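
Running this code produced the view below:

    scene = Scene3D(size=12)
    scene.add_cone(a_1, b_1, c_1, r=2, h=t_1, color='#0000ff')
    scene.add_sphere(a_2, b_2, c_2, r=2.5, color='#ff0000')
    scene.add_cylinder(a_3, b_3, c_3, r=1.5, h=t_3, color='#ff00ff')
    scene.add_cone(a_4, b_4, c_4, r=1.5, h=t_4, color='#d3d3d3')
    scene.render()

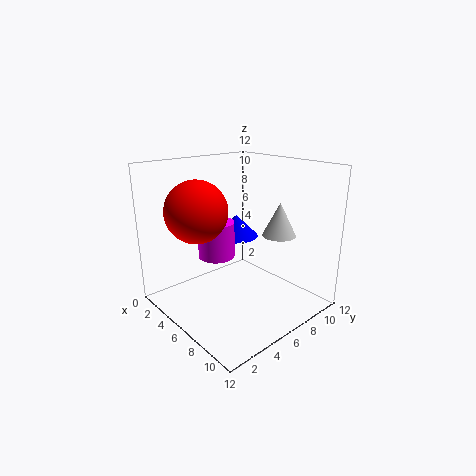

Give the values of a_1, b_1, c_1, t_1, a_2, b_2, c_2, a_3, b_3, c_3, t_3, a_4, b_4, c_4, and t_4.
a_1 = 3.5; b_1 = 8; c_1 = 5; t_1 = 2; a_2 = 4.5; b_2 = 3; c_2 = 8.5; a_3 = 5; b_3 = 4.5; c_3 = 4.5; t_3 = 3; a_4 = 7; b_4 = 10; c_4 = 5.5; t_4 = 3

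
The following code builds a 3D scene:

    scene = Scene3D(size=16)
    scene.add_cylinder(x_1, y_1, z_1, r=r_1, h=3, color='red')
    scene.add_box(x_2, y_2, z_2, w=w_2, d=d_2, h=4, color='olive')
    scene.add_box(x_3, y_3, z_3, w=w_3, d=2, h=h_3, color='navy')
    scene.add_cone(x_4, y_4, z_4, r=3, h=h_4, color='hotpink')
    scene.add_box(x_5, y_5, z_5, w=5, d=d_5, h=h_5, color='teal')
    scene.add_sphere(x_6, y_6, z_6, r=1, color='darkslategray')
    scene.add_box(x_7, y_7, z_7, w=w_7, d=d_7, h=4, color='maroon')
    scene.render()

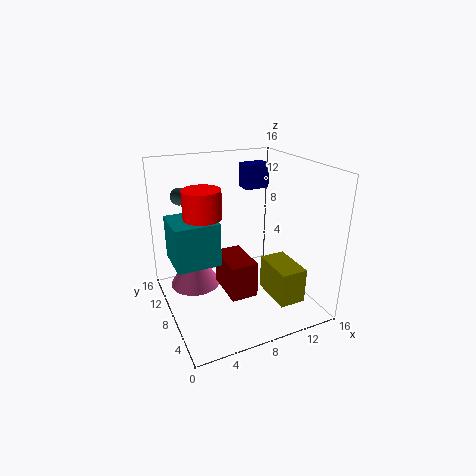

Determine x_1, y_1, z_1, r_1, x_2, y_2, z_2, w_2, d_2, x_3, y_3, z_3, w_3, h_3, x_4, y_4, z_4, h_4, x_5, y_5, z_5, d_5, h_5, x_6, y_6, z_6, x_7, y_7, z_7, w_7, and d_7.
x_1 = 4, y_1 = 8, z_1 = 11, r_1 = 2, x_2 = 11, y_2 = 3, z_2 = 1, w_2 = 3, d_2 = 5, x_3 = 11, y_3 = 12, z_3 = 12, w_3 = 3, h_3 = 3, x_4 = 4, y_4 = 12, z_4 = 1, h_4 = 5, x_5 = 1, y_5 = 8, z_5 = 5, d_5 = 5, h_5 = 5, x_6 = 3, y_6 = 13, z_6 = 12, x_7 = 6, y_7 = 5, z_7 = 2, w_7 = 3, d_7 = 5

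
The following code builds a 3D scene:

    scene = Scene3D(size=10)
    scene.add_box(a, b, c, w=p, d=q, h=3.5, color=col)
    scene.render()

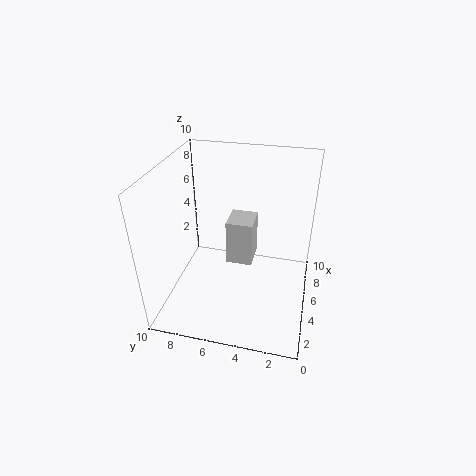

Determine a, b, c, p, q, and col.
a = 6.25, b = 4.25, c = 1.75, p = 2.25, q = 2, col = 'lightgray'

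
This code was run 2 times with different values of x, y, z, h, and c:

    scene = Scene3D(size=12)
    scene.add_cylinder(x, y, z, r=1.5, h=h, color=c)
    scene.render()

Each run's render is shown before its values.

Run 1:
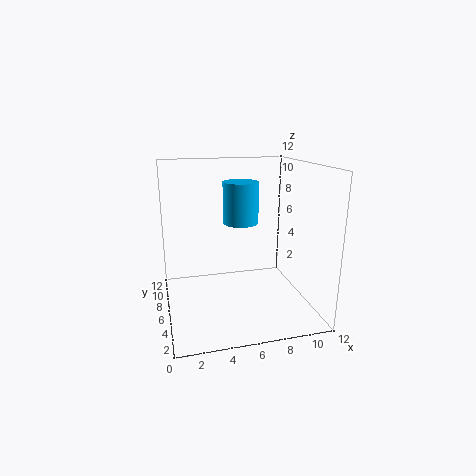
x = 6.5
y = 7
z = 7
h = 3.5
c = 'deepskyblue'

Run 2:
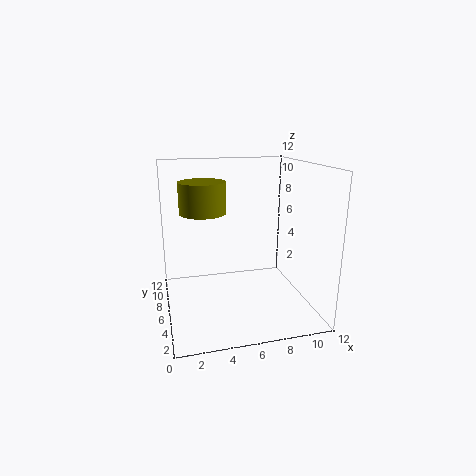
x = 2.5
y = 1.5
z = 9.5
h = 2
c = 'olive'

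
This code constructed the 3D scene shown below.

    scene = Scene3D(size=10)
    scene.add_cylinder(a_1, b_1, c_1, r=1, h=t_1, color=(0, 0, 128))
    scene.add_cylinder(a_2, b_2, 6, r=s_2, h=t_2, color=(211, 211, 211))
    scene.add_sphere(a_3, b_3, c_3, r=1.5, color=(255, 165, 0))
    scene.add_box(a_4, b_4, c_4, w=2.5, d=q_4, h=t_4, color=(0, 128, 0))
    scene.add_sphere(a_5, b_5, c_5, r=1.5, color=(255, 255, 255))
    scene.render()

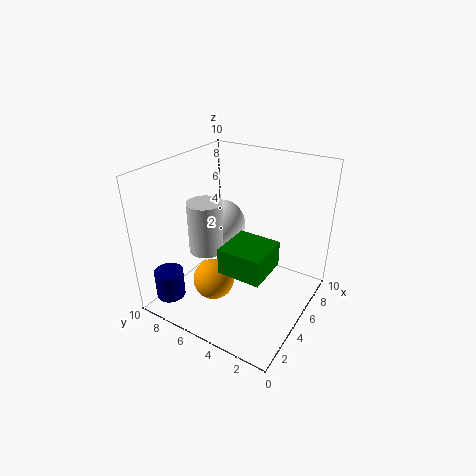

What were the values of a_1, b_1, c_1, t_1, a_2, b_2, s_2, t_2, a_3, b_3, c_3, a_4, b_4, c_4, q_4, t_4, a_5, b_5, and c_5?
a_1 = 1.5
b_1 = 8.5
c_1 = 1
t_1 = 2
a_2 = 1.5
b_2 = 5
s_2 = 1
t_2 = 3
a_3 = 4
b_3 = 6.5
c_3 = 1.5
a_4 = 0.5
b_4 = 1
c_4 = 5.5
q_4 = 2.5
t_4 = 1.5
a_5 = 3
b_5 = 5
c_5 = 7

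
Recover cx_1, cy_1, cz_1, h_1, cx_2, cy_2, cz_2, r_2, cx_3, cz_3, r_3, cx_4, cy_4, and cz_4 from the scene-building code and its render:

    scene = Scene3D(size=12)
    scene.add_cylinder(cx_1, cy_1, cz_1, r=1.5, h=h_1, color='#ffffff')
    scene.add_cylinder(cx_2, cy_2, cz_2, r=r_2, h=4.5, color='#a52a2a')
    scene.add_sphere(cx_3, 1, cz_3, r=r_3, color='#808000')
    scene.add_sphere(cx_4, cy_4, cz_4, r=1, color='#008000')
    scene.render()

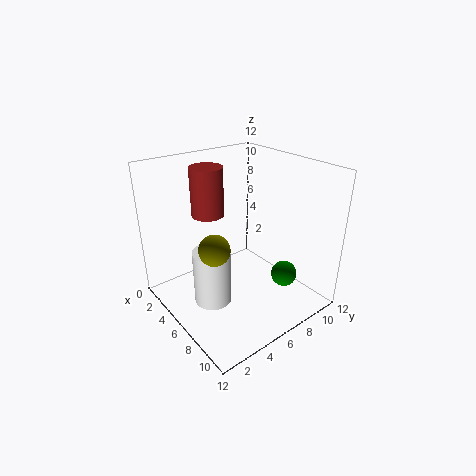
cx_1 = 6.5, cy_1 = 3, cz_1 = 1.5, h_1 = 4.5, cx_2 = 1.5, cy_2 = 6, cz_2 = 6.5, r_2 = 1.5, cx_3 = 10, cz_3 = 8.5, r_3 = 1, cx_4 = 10, cy_4 = 7.5, cz_4 = 4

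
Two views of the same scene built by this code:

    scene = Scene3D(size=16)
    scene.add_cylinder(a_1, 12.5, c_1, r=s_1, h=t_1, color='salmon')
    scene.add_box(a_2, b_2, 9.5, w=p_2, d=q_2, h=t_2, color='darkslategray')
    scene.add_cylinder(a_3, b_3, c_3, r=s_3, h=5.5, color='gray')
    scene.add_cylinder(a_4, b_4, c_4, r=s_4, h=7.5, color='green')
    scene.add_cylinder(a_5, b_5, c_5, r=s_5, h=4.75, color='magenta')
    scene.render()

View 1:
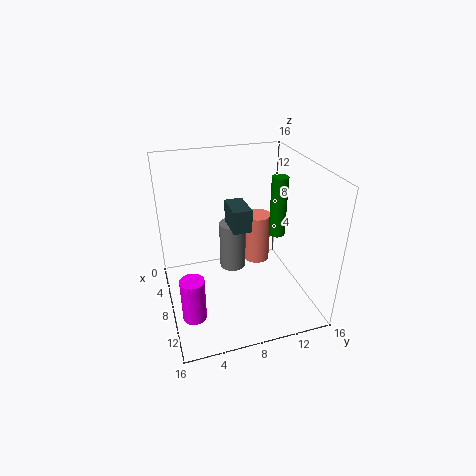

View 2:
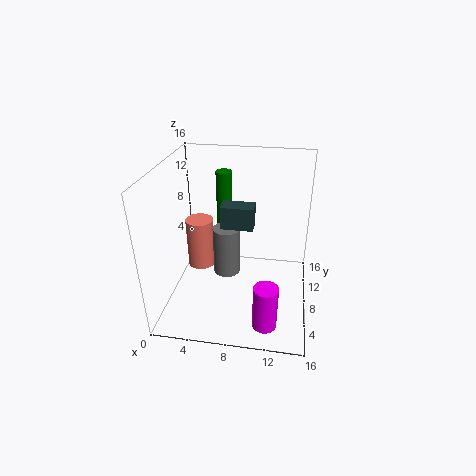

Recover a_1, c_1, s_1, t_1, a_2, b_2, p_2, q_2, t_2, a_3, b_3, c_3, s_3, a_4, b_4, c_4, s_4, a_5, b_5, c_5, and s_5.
a_1 = 2.25, c_1 = 1, s_1 = 1.75, t_1 = 6.5, a_2 = 6.25, b_2 = 7, p_2 = 3.5, q_2 = 2, t_2 = 2.5, a_3 = 6.75, b_3 = 7.75, c_3 = 3.75, s_3 = 1.5, a_4 = 5.25, b_4 = 14, c_4 = 6, s_4 = 1, a_5 = 11.75, b_5 = 2, c_5 = 1.5, s_5 = 1.25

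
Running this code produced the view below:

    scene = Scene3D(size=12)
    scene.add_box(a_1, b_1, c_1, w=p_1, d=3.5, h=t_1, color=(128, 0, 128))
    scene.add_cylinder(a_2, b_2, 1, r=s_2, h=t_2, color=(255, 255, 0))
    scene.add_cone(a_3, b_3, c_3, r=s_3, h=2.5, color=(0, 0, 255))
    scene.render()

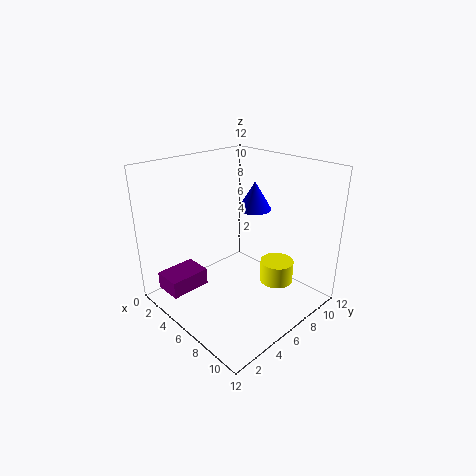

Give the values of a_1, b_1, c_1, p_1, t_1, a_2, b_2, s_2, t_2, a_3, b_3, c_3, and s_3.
a_1 = 1
b_1 = 1
c_1 = 1
p_1 = 2.5
t_1 = 1.5
a_2 = 7.5
b_2 = 9.5
s_2 = 1.5
t_2 = 2
a_3 = 5
b_3 = 9
c_3 = 7.5
s_3 = 1.5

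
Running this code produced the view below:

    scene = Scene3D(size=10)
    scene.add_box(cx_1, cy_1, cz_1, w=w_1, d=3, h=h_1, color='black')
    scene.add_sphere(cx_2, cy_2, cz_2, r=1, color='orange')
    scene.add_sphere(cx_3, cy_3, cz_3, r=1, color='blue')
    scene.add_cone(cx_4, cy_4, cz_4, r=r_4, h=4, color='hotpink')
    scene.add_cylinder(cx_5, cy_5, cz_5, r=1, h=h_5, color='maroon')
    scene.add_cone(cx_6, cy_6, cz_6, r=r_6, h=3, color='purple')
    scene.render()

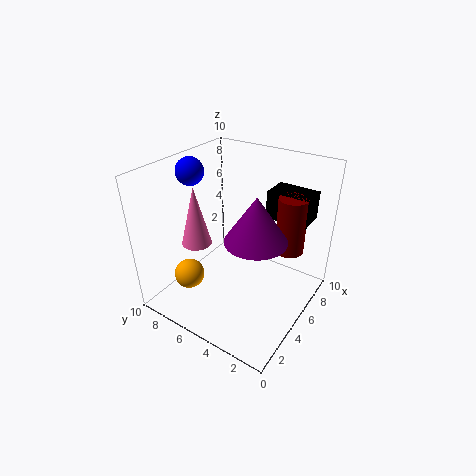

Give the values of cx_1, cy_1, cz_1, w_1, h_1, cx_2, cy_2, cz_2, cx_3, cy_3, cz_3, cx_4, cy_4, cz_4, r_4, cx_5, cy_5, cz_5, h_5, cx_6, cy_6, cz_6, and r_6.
cx_1 = 7, cy_1 = 1, cz_1 = 6, w_1 = 2, h_1 = 2, cx_2 = 2, cy_2 = 7, cz_2 = 3, cx_3 = 5, cy_3 = 9, cz_3 = 9, cx_4 = 3, cy_4 = 7, cz_4 = 5, r_4 = 1, cx_5 = 7, cy_5 = 2, cz_5 = 4, h_5 = 4, cx_6 = 4, cy_6 = 3, cz_6 = 6, r_6 = 2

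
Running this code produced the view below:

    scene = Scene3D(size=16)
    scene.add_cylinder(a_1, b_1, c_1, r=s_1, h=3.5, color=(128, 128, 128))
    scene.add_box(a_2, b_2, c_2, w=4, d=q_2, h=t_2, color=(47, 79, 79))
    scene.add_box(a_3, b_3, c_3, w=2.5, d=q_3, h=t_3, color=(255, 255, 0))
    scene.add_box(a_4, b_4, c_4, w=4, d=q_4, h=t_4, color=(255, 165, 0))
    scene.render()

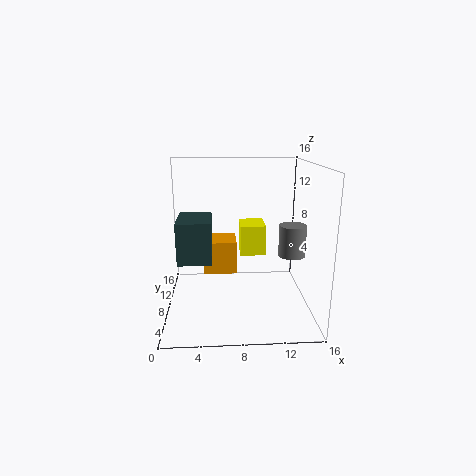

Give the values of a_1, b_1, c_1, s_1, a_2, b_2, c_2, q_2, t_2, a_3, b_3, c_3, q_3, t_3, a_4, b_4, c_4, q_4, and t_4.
a_1 = 14
b_1 = 7.5
c_1 = 6
s_1 = 1.5
a_2 = 1
b_2 = 8.5
c_2 = 4.5
q_2 = 5.5
t_2 = 5
a_3 = 8
b_3 = 4
c_3 = 7.5
q_3 = 3
t_3 = 3
a_4 = 4
b_4 = 10.5
c_4 = 2.5
q_4 = 4
t_4 = 4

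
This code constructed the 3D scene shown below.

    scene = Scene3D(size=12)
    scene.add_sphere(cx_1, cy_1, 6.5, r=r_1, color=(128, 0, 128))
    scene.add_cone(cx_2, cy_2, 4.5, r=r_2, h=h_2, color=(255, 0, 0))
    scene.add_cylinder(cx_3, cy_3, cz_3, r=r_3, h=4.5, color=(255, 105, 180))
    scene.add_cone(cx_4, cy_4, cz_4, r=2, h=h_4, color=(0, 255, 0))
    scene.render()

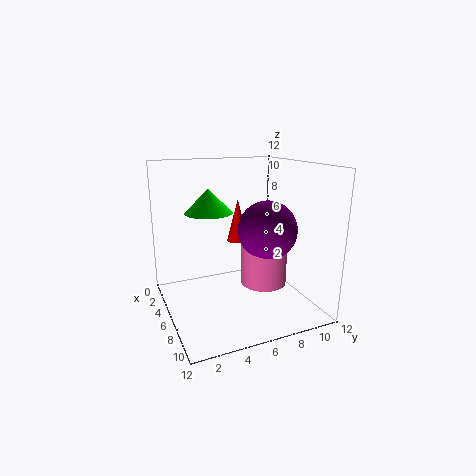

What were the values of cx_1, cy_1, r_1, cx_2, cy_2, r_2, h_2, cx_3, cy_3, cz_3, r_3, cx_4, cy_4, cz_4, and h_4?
cx_1 = 6.5; cy_1 = 8.5; r_1 = 2.5; cx_2 = 2.5; cy_2 = 7.5; r_2 = 1; h_2 = 4; cx_3 = 6; cy_3 = 8.5; cz_3 = 1.5; r_3 = 2; cx_4 = 4.5; cy_4 = 4; cz_4 = 8; h_4 = 2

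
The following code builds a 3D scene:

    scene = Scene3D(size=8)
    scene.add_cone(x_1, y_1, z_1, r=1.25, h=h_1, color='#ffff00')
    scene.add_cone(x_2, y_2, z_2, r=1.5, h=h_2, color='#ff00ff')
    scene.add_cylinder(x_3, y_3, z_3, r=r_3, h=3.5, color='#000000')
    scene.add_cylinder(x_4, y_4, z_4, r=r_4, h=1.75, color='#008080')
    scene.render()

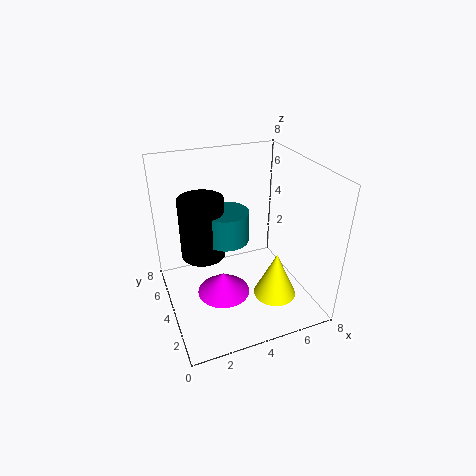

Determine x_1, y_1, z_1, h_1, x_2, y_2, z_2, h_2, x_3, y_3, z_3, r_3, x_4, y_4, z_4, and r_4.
x_1 = 6
y_1 = 3
z_1 = 0.25
h_1 = 2.75
x_2 = 3
y_2 = 3.75
z_2 = 0.75
h_2 = 1.25
x_3 = 2.25
y_3 = 5
z_3 = 2.75
r_3 = 1.25
x_4 = 3.5
y_4 = 4.5
z_4 = 3.75
r_4 = 1.25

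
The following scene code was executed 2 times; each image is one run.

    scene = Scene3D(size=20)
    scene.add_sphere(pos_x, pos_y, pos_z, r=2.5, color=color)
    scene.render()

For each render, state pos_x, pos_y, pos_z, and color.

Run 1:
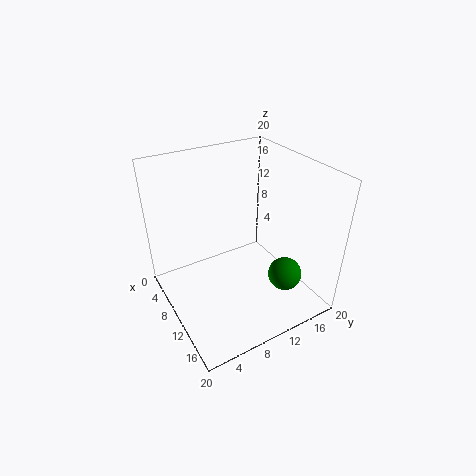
pos_x = 13
pos_y = 16.5
pos_z = 3
color = 'green'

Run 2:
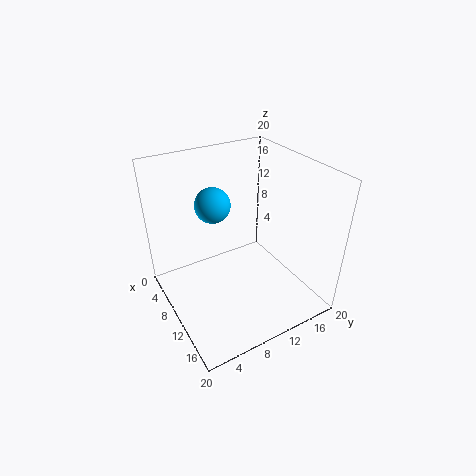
pos_x = 6.5
pos_y = 8
pos_z = 14
color = 'deepskyblue'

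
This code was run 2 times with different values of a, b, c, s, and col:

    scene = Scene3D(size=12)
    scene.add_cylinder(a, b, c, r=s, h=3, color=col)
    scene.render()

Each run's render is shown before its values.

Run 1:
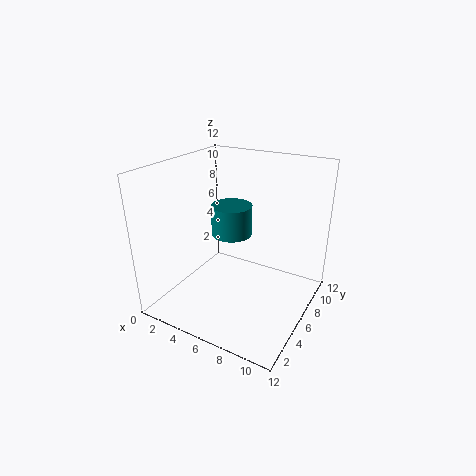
a = 3; b = 10; c = 4; s = 2; col = 'teal'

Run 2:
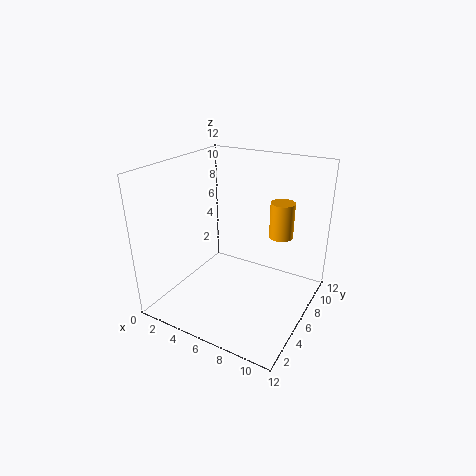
a = 9; b = 8; c = 6; s = 1; col = 'orange'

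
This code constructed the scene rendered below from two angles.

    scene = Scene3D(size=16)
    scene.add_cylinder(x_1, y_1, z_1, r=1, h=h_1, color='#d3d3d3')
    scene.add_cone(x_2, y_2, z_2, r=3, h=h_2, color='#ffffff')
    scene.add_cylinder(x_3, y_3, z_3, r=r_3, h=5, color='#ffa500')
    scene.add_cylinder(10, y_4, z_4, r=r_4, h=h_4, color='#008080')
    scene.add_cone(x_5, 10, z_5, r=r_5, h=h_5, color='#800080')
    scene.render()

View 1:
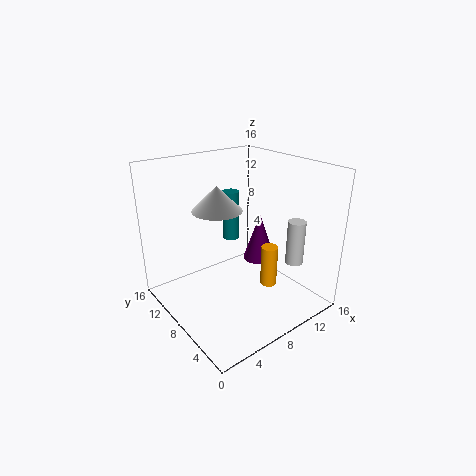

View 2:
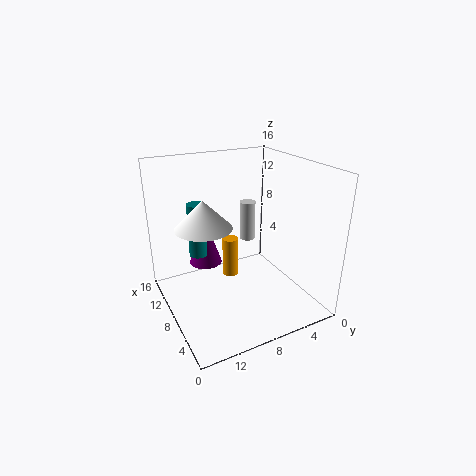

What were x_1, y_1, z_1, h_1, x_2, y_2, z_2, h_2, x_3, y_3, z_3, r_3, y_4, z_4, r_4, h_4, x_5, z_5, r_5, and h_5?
x_1 = 13, y_1 = 4, z_1 = 5, h_1 = 5, x_2 = 8, y_2 = 12, z_2 = 10, h_2 = 3, x_3 = 12, y_3 = 7, z_3 = 1, r_3 = 1, y_4 = 12, z_4 = 6, r_4 = 1, h_4 = 6, x_5 = 13, z_5 = 3, r_5 = 2, h_5 = 6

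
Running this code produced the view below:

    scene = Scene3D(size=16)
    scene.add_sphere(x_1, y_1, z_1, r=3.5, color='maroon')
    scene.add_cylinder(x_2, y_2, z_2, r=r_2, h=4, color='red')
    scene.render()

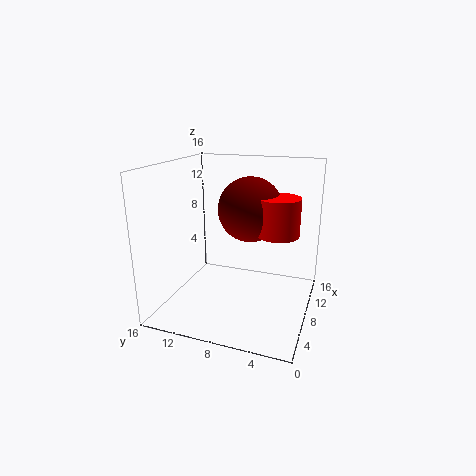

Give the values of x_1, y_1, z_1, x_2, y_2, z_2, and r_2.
x_1 = 8.5
y_1 = 6.75
z_1 = 11.25
x_2 = 7.75
y_2 = 3.5
z_2 = 9
r_2 = 2.25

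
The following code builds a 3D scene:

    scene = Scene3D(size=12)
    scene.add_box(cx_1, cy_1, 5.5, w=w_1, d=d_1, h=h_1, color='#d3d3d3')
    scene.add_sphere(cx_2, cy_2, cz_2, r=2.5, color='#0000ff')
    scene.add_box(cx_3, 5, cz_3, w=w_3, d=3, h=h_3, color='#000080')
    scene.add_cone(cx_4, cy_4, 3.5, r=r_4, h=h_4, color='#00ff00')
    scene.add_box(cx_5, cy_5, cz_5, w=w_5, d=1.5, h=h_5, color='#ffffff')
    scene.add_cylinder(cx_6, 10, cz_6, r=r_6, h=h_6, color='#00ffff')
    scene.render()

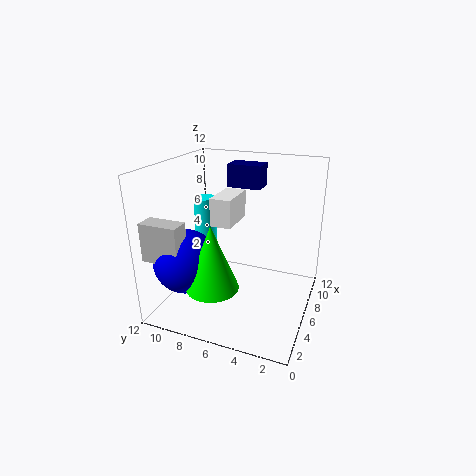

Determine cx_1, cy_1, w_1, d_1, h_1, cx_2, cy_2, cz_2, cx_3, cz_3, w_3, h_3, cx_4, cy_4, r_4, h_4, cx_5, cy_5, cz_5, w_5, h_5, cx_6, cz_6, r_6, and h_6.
cx_1 = 0.5, cy_1 = 8.5, w_1 = 1.5, d_1 = 3, h_1 = 3, cx_2 = 2.5, cy_2 = 9, cz_2 = 5, cx_3 = 8.5, cz_3 = 9.5, w_3 = 2, h_3 = 2, cx_4 = 2, cy_4 = 6.5, r_4 = 2, h_4 = 5, cx_5 = 2, cy_5 = 5, cz_5 = 8.5, w_5 = 3, h_5 = 2, cx_6 = 8, cz_6 = 4.5, r_6 = 1, h_6 = 4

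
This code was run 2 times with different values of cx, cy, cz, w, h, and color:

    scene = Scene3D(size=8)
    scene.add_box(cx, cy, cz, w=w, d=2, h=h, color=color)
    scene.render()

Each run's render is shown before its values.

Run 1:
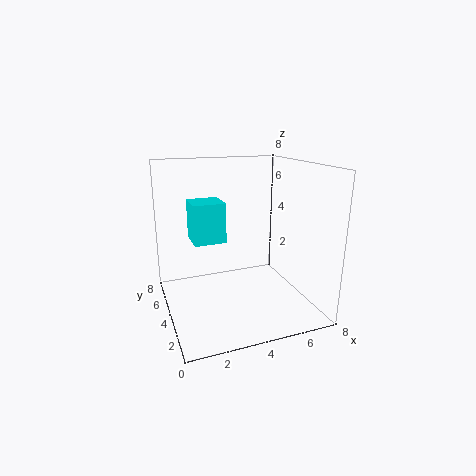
cx = 2, cy = 6, cz = 3, w = 2, h = 2.5, color = 'cyan'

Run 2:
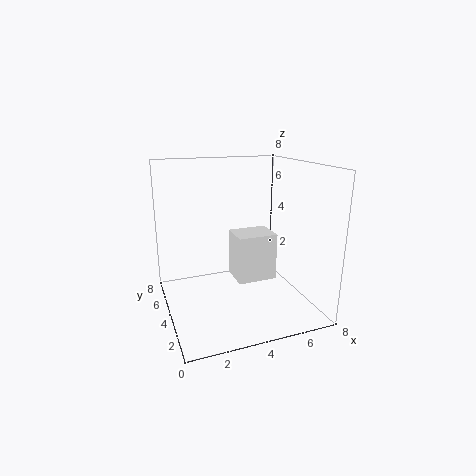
cx = 4.5, cy = 5, cz = 0.5, w = 2.5, h = 3, color = 'white'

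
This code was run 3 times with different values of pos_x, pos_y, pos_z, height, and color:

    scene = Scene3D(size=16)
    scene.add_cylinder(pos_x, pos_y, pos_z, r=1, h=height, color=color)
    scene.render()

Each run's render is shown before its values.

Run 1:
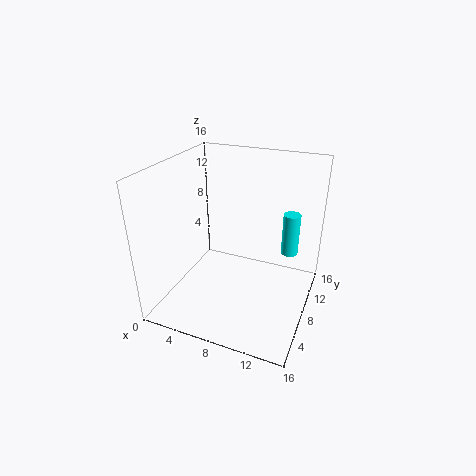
pos_x = 13, pos_y = 12, pos_z = 5, height = 5, color = 'cyan'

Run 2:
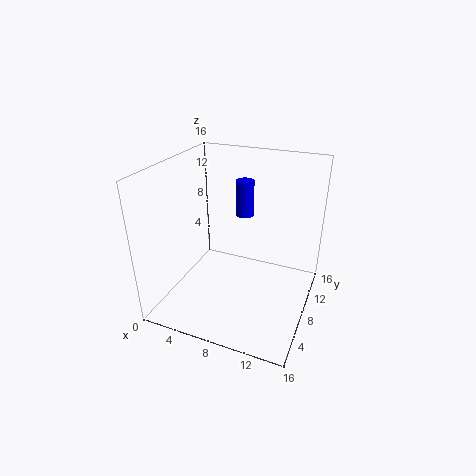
pos_x = 8, pos_y = 10, pos_z = 10, height = 4, color = 'blue'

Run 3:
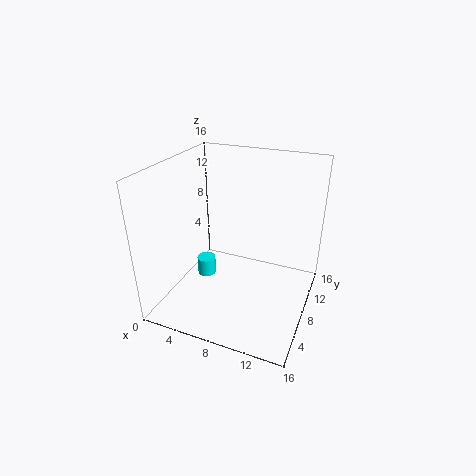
pos_x = 5, pos_y = 6, pos_z = 4, height = 2, color = 'cyan'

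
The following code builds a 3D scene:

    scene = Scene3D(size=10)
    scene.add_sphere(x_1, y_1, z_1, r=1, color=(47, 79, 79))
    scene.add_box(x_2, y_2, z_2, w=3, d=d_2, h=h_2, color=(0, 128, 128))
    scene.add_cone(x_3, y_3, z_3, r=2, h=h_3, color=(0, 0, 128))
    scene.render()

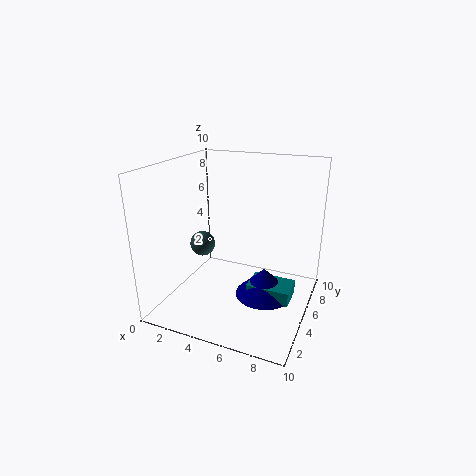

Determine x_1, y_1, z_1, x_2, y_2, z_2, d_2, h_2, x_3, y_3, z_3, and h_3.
x_1 = 1, y_1 = 7, z_1 = 3, x_2 = 6, y_2 = 4, z_2 = 1, d_2 = 2, h_2 = 1, x_3 = 7, y_3 = 5, z_3 = 1, h_3 = 2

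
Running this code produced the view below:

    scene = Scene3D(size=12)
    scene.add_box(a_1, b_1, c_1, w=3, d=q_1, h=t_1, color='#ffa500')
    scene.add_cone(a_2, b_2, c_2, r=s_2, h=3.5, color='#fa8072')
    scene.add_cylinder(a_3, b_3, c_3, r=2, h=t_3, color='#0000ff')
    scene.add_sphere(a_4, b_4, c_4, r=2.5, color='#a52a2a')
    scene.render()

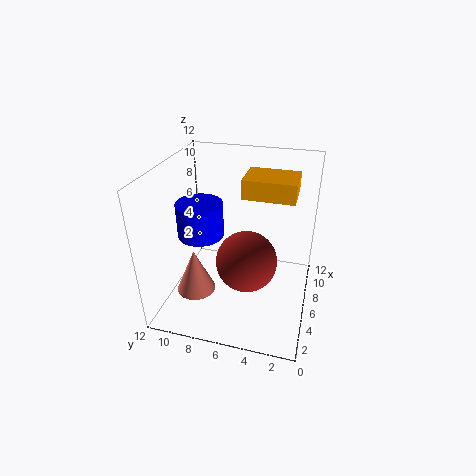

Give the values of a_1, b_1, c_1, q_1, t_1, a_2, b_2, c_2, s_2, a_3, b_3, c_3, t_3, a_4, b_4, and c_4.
a_1 = 5; b_1 = 1.5; c_1 = 10; q_1 = 4; t_1 = 1.5; a_2 = 2.5; b_2 = 8.5; c_2 = 3; s_2 = 1.5; a_3 = 6.5; b_3 = 9.5; c_3 = 5.5; t_3 = 3; a_4 = 5; b_4 = 5; c_4 = 4.5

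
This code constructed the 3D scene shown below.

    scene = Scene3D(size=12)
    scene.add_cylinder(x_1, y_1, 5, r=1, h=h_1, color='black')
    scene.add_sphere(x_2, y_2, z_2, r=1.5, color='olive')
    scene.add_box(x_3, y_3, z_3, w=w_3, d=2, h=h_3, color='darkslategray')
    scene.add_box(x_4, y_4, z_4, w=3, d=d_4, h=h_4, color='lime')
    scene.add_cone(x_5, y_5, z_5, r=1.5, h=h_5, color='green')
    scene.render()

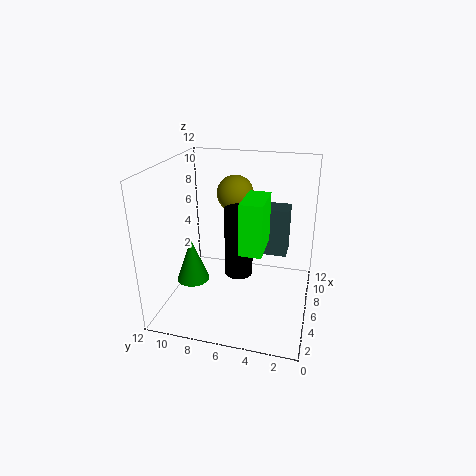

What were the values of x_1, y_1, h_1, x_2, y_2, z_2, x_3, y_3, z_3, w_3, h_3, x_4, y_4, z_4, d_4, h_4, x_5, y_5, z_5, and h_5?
x_1 = 2.5, y_1 = 5, h_1 = 5, x_2 = 7, y_2 = 6.5, z_2 = 9.5, x_3 = 6.5, y_3 = 2, z_3 = 4.5, w_3 = 2, h_3 = 4, x_4 = 0.5, y_4 = 3, z_4 = 7.5, d_4 = 1.5, h_4 = 3.5, x_5 = 6.5, y_5 = 10.5, z_5 = 1, h_5 = 4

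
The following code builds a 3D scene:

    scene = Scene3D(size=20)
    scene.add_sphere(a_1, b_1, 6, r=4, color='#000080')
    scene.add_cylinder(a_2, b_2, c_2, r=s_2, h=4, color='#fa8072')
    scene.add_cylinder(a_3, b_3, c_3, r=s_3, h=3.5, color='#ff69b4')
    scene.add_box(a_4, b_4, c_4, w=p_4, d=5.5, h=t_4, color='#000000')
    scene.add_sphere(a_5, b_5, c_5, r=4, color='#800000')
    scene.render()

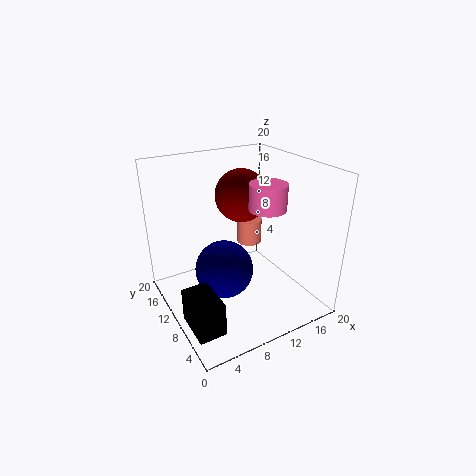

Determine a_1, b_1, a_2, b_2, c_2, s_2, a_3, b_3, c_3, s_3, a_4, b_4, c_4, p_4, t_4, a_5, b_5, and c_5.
a_1 = 7.5
b_1 = 9.5
a_2 = 16
b_2 = 16.5
c_2 = 5
s_2 = 2
a_3 = 13
b_3 = 7.5
c_3 = 14.5
s_3 = 2.5
a_4 = 0.5
b_4 = 2.5
c_4 = 1.5
p_4 = 3.5
t_4 = 4.5
a_5 = 13.5
b_5 = 15
c_5 = 14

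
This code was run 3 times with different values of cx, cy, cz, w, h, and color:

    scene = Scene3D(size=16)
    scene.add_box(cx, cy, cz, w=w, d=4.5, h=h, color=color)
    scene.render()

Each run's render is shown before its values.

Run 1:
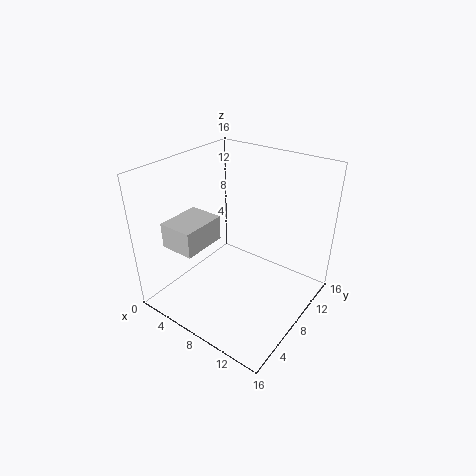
cx = 4.5, cy = 0.5, cz = 9.5, w = 3.5, h = 2.5, color = 'lightgray'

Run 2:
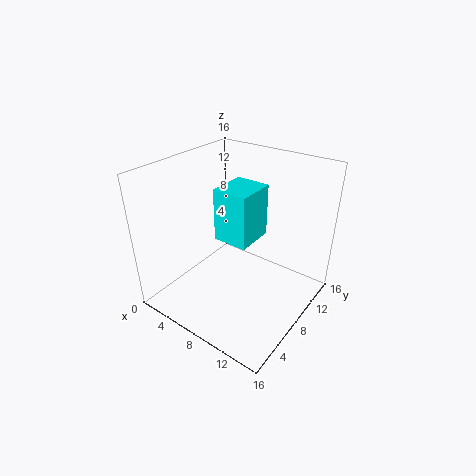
cx = 5.5, cy = 7, cz = 7.5, w = 4, h = 6, color = 'cyan'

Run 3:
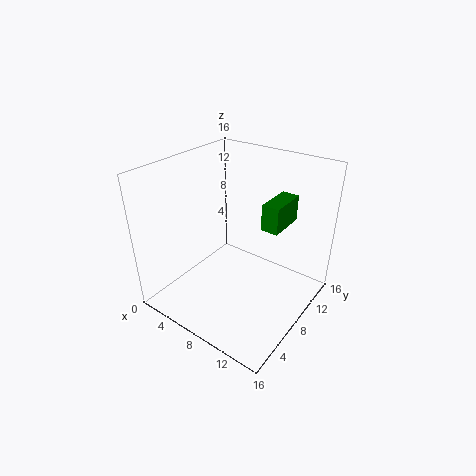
cx = 10, cy = 9.5, cz = 9, w = 2, h = 3, color = 'green'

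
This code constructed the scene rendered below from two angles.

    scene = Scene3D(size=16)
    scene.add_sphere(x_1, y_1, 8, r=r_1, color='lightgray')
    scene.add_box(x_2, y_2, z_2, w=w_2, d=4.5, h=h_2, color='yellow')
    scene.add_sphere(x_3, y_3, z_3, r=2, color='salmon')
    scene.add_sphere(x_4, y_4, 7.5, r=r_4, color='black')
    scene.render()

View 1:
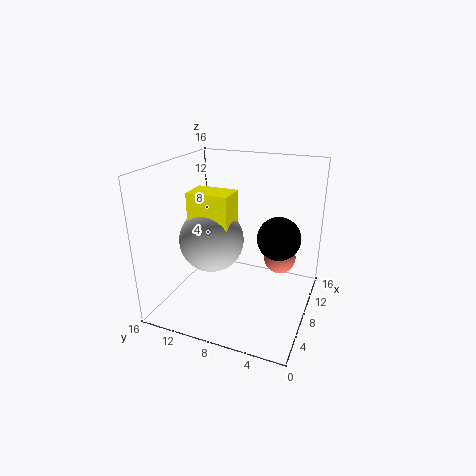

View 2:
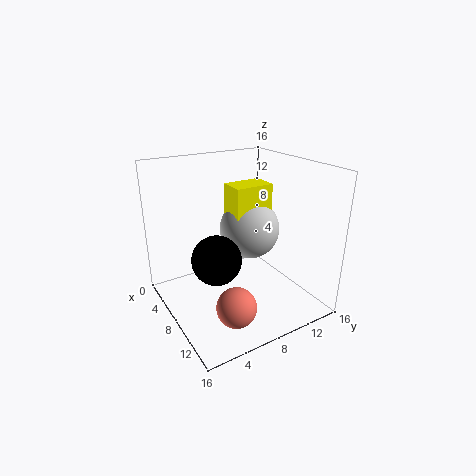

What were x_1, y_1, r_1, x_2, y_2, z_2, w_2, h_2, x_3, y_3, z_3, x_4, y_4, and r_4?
x_1 = 6.5, y_1 = 10.5, r_1 = 3.5, x_2 = 5, y_2 = 8, z_2 = 7, w_2 = 3, h_2 = 6.5, x_3 = 13.5, y_3 = 4.5, z_3 = 3.5, x_4 = 10.5, y_4 = 4, r_4 = 2.5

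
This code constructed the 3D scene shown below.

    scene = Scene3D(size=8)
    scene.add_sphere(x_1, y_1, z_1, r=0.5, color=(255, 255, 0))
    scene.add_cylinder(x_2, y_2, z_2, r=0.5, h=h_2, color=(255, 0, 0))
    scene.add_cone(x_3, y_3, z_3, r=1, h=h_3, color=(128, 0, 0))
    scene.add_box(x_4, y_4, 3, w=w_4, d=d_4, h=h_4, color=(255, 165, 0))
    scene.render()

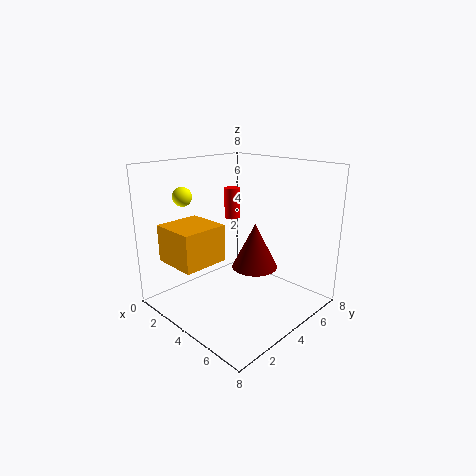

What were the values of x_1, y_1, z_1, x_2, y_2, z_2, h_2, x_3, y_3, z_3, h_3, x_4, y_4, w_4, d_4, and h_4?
x_1 = 2.5
y_1 = 1.5
z_1 = 6.5
x_2 = 1
y_2 = 6.5
z_2 = 4
h_2 = 2
x_3 = 7
y_3 = 2
z_3 = 4
h_3 = 2
x_4 = 1.5
y_4 = 0.5
w_4 = 2.5
d_4 = 2.5
h_4 = 2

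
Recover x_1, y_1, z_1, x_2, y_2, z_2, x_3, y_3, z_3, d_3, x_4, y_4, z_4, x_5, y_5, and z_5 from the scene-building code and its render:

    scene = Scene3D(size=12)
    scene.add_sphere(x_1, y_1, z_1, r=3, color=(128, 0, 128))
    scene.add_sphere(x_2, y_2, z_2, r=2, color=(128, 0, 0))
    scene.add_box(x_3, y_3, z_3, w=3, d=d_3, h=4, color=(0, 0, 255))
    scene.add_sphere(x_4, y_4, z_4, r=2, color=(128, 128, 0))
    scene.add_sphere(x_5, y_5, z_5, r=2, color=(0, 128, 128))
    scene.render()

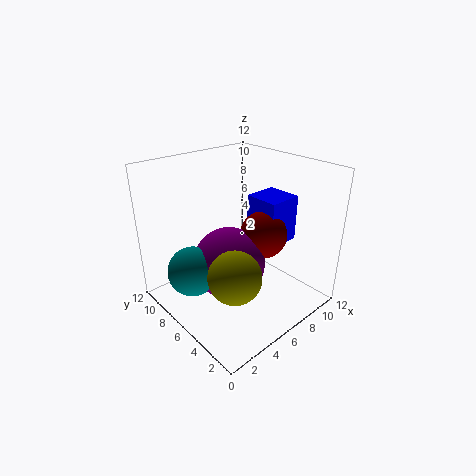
x_1 = 5
y_1 = 6
z_1 = 4
x_2 = 8
y_2 = 5
z_2 = 6
x_3 = 8
y_3 = 4
z_3 = 5
d_3 = 3
x_4 = 3
y_4 = 3
z_4 = 5
x_5 = 2
y_5 = 7
z_5 = 4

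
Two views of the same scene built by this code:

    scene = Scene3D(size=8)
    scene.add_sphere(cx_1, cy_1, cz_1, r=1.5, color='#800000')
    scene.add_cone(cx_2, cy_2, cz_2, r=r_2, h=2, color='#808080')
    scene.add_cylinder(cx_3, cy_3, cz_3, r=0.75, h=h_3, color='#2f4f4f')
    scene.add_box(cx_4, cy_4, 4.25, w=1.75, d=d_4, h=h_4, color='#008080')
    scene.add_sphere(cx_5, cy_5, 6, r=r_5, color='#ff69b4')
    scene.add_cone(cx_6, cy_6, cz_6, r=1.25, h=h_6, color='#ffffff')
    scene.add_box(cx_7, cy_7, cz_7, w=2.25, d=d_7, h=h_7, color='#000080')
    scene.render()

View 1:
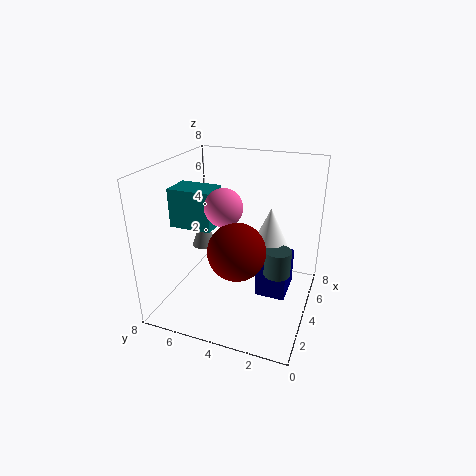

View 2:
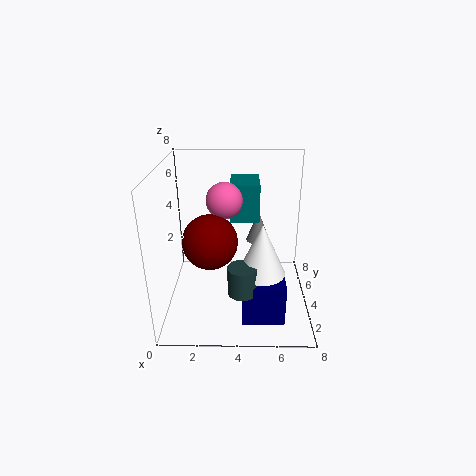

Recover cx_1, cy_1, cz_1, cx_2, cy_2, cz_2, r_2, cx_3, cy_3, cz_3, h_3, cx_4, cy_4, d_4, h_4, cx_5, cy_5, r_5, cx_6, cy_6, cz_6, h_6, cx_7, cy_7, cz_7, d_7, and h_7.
cx_1 = 2.5
cy_1 = 3.5
cz_1 = 4
cx_2 = 5.25
cy_2 = 6.75
cz_2 = 2.5
r_2 = 0.75
cx_3 = 4.25
cy_3 = 1.75
cz_3 = 2
h_3 = 1.5
cx_4 = 3.5
cy_4 = 5.5
d_4 = 2.5
h_4 = 2.25
cx_5 = 3.25
cy_5 = 4.5
r_5 = 1
cx_6 = 5.25
cy_6 = 2.5
cz_6 = 2.75
h_6 = 2.75
cx_7 = 4.25
cy_7 = 1.25
cz_7 = 0.25
d_7 = 1.75
h_7 = 2.25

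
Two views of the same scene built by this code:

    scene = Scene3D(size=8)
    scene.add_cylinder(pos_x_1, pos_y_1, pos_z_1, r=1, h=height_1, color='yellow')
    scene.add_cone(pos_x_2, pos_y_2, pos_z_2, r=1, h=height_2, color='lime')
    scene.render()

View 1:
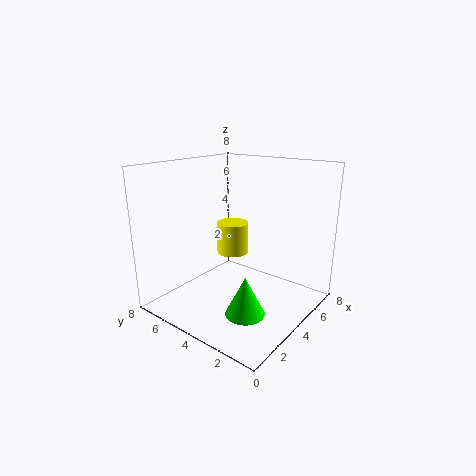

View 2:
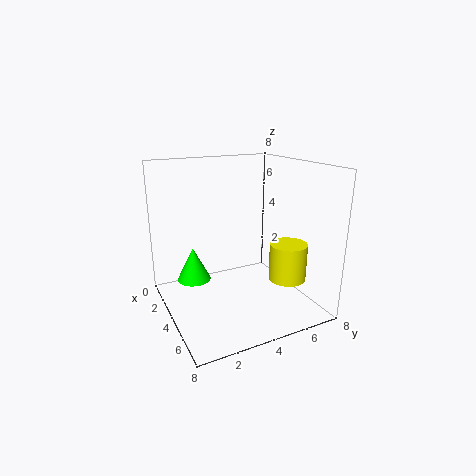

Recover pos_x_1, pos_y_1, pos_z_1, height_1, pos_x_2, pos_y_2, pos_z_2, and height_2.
pos_x_1 = 6
pos_y_1 = 6
pos_z_1 = 2
height_1 = 2
pos_x_2 = 2
pos_y_2 = 2
pos_z_2 = 1
height_2 = 2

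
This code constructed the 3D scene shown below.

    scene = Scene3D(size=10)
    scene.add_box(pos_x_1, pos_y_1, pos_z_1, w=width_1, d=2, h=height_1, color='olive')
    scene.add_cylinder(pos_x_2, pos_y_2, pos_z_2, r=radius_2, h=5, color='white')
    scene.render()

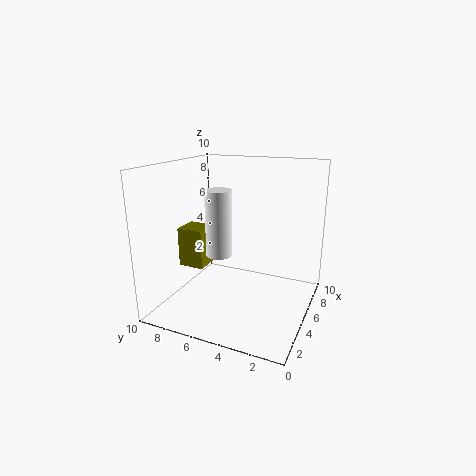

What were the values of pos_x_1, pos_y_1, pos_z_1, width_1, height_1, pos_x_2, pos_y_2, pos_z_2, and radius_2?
pos_x_1 = 5, pos_y_1 = 8, pos_z_1 = 2, width_1 = 2, height_1 = 3, pos_x_2 = 6, pos_y_2 = 7, pos_z_2 = 3, radius_2 = 1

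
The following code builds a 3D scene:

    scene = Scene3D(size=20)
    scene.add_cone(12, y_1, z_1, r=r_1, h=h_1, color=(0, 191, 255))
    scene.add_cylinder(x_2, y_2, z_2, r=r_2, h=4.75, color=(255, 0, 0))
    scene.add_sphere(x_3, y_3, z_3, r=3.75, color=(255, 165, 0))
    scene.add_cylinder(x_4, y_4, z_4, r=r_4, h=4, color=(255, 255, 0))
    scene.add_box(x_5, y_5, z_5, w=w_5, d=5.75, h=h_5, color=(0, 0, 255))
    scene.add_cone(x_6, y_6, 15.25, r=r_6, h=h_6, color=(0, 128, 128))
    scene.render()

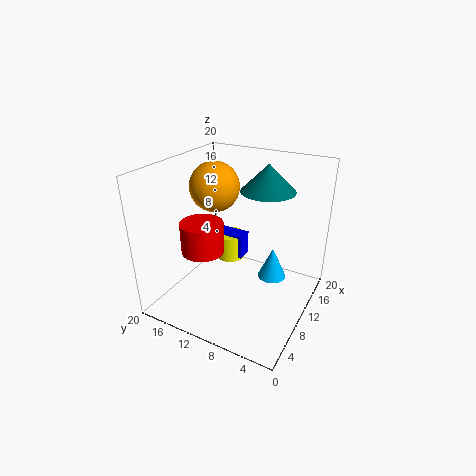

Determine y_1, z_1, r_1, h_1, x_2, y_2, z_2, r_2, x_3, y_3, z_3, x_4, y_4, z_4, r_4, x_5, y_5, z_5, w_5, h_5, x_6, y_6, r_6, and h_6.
y_1 = 5.5, z_1 = 4, r_1 = 2, h_1 = 4.5, x_2 = 10.25, y_2 = 16.25, z_2 = 6, r_2 = 3.25, x_3 = 13.75, y_3 = 16, z_3 = 15.25, x_4 = 14.75, y_4 = 14, z_4 = 3.5, r_4 = 2.25, x_5 = 13.75, y_5 = 11.5, z_5 = 4, w_5 = 2.5, h_5 = 3.75, x_6 = 15.75, y_6 = 8.25, r_6 = 4, h_6 = 4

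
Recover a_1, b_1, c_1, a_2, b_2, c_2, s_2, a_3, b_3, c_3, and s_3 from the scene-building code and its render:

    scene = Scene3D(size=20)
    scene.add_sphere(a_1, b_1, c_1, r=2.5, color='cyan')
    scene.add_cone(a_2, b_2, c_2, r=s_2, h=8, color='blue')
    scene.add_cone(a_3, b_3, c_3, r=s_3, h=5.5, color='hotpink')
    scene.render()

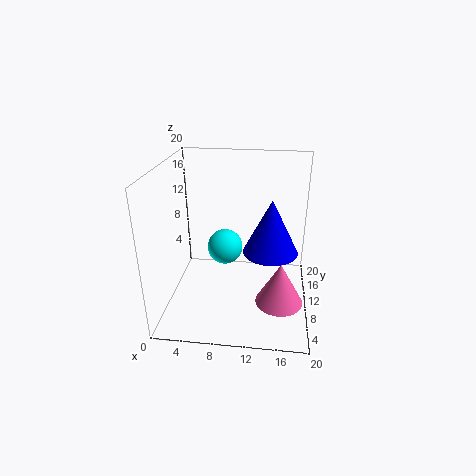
a_1 = 8
b_1 = 11
c_1 = 8
a_2 = 14.5
b_2 = 12
c_2 = 7
s_2 = 4
a_3 = 16
b_3 = 4.5
c_3 = 4
s_3 = 3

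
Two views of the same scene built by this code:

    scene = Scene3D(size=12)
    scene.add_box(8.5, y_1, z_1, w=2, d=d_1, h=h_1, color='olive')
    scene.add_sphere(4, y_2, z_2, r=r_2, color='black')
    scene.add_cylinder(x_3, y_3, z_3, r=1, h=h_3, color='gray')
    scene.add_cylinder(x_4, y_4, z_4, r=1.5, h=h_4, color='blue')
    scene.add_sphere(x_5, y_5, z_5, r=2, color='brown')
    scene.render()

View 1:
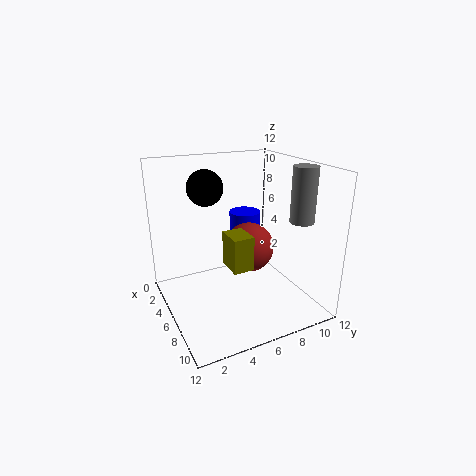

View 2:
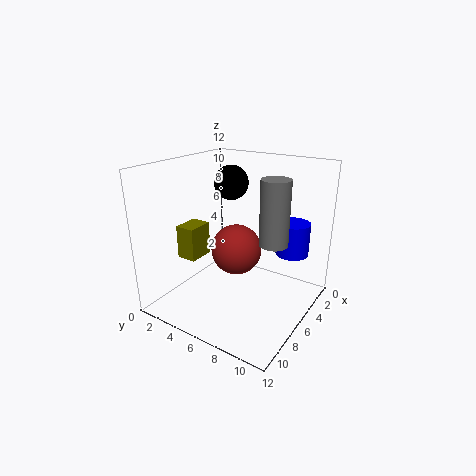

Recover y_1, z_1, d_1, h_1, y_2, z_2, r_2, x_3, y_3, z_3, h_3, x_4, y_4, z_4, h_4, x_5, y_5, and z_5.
y_1 = 3.5
z_1 = 5.5
d_1 = 1.5
h_1 = 2.5
y_2 = 4
z_2 = 10
r_2 = 1.5
x_3 = 8.5
y_3 = 10.5
z_3 = 7.5
h_3 = 4.5
x_4 = 1.5
y_4 = 9
z_4 = 3.5
h_4 = 3
x_5 = 7
y_5 = 6.5
z_5 = 5.5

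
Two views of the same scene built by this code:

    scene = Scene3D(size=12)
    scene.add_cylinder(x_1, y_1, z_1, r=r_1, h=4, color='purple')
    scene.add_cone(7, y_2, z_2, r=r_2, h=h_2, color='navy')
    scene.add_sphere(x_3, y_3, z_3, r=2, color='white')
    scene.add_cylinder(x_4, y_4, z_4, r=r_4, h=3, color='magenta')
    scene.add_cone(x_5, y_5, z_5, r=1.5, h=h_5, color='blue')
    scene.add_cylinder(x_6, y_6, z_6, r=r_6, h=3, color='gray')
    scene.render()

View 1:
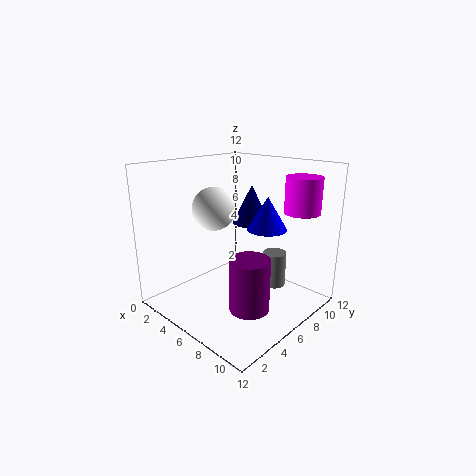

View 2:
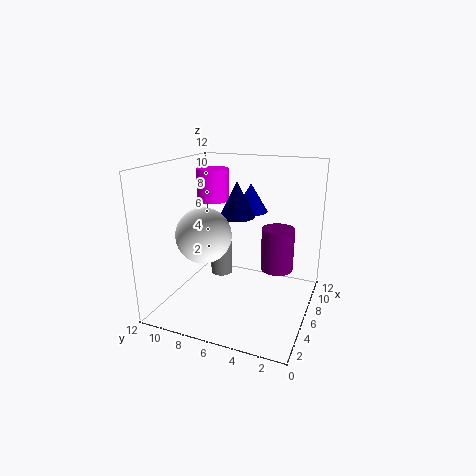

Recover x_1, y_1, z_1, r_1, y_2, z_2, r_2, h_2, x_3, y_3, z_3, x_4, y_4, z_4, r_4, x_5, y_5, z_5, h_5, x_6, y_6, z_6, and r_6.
x_1 = 9.5, y_1 = 3.5, z_1 = 2, r_1 = 1.5, y_2 = 6.5, z_2 = 7.5, r_2 = 1.5, h_2 = 3, x_3 = 2, y_3 = 7, z_3 = 7.5, x_4 = 9.5, y_4 = 10, z_4 = 8, r_4 = 1.5, x_5 = 9, y_5 = 6, z_5 = 7.5, h_5 = 2.5, x_6 = 8, y_6 = 8.5, z_6 = 1.5, r_6 = 1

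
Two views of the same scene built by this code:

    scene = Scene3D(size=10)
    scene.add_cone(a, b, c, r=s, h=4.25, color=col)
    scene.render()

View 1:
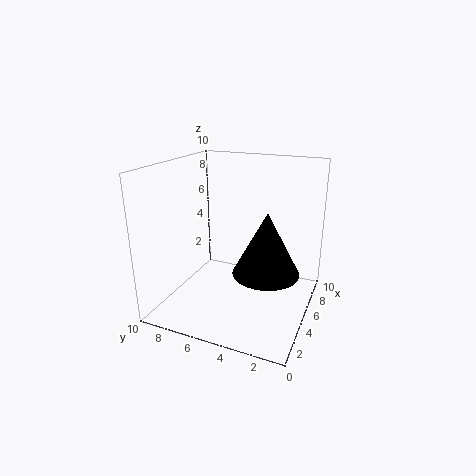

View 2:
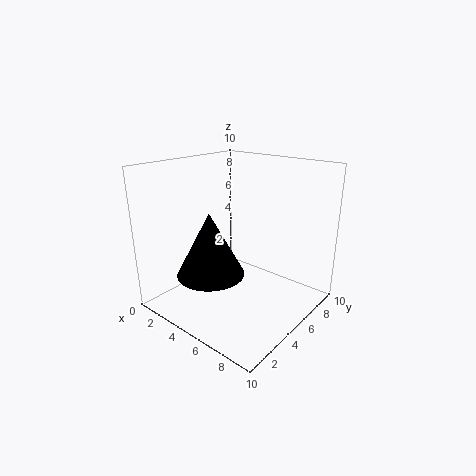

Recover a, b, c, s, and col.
a = 4.5
b = 2.75
c = 3
s = 2.25
col = 'black'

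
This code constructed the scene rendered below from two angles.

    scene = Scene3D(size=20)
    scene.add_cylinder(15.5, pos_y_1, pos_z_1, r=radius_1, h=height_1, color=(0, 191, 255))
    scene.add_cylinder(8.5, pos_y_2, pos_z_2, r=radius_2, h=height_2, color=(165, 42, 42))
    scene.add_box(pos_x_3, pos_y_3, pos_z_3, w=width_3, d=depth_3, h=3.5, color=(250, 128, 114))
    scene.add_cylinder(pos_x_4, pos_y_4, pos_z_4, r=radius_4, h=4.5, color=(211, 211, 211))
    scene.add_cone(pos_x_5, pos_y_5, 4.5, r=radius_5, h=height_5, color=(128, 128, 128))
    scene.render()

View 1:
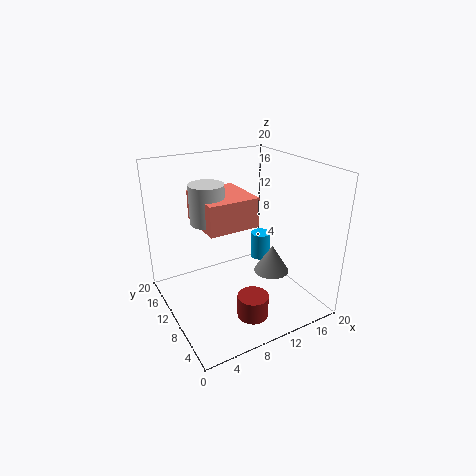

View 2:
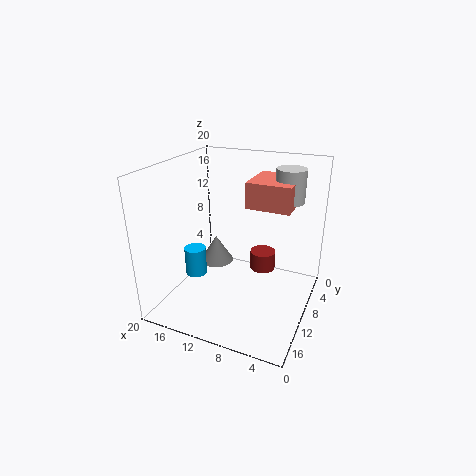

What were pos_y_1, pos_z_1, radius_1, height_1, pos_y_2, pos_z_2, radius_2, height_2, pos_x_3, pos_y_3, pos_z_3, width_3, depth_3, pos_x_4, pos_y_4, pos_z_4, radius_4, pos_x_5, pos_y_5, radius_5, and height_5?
pos_y_1 = 12.5
pos_z_1 = 4.5
radius_1 = 1.5
height_1 = 4
pos_y_2 = 3.5
pos_z_2 = 2
radius_2 = 2
height_2 = 3
pos_x_3 = 3
pos_y_3 = 3.5
pos_z_3 = 14.5
width_3 = 6
depth_3 = 6.5
pos_x_4 = 4
pos_y_4 = 6.5
pos_z_4 = 15
radius_4 = 2
pos_x_5 = 14.5
pos_y_5 = 8
radius_5 = 2.5
height_5 = 4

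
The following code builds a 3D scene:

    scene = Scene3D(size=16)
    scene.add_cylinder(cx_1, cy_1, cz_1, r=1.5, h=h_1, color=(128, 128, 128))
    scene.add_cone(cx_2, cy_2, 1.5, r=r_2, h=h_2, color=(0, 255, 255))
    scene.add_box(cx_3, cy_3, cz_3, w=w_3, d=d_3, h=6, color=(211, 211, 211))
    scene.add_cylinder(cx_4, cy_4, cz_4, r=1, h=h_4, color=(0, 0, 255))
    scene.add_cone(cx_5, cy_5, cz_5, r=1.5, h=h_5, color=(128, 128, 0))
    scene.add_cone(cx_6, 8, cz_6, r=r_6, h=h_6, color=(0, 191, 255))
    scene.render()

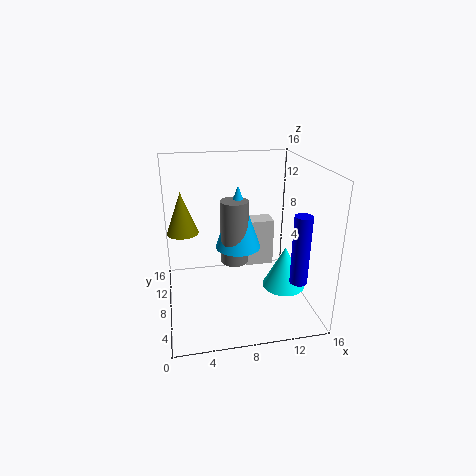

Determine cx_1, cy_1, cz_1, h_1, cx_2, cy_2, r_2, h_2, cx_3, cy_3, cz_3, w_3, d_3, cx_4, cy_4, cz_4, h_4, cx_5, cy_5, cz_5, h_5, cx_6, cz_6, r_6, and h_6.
cx_1 = 7.5, cy_1 = 7.5, cz_1 = 5.5, h_1 = 7, cx_2 = 13.5, cy_2 = 7.5, r_2 = 2.5, h_2 = 5, cx_3 = 10, cy_3 = 12, cz_3 = 2, w_3 = 3.5, d_3 = 2.5, cx_4 = 14.5, cy_4 = 5.5, cz_4 = 3, h_4 = 8, cx_5 = 2, cy_5 = 5, cz_5 = 10.5, h_5 = 4, cx_6 = 8, cz_6 = 7, r_6 = 2.5, h_6 = 7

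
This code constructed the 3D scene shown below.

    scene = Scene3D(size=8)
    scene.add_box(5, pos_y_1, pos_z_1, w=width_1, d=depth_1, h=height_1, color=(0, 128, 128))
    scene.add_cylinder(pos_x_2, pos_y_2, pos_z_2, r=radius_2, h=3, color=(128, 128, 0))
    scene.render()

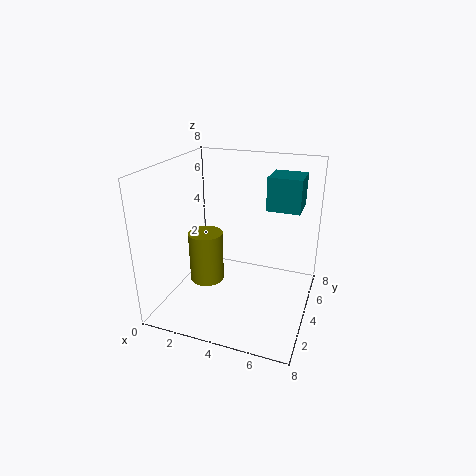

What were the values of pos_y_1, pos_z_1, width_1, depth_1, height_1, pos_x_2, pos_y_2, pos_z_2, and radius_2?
pos_y_1 = 6, pos_z_1 = 5, width_1 = 2, depth_1 = 2, height_1 = 2, pos_x_2 = 2, pos_y_2 = 4, pos_z_2 = 1, radius_2 = 1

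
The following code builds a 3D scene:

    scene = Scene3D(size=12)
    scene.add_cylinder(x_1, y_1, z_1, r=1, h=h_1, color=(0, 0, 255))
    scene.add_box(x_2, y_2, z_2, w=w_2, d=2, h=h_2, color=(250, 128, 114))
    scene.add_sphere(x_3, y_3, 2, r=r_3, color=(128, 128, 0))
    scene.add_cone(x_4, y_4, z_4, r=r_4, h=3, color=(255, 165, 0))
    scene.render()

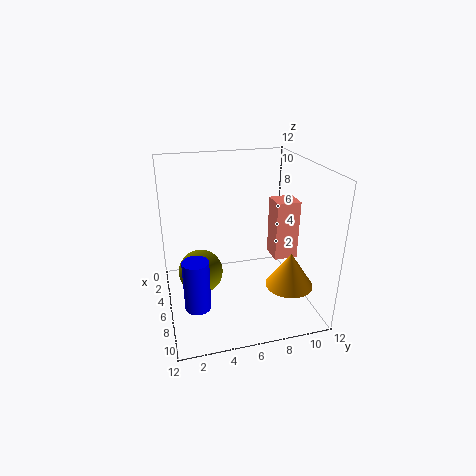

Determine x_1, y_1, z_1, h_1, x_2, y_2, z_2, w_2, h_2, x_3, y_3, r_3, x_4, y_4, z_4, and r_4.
x_1 = 9
y_1 = 2
z_1 = 2
h_1 = 4
x_2 = 5
y_2 = 9
z_2 = 4
w_2 = 2
h_2 = 5
x_3 = 4
y_3 = 3
r_3 = 2
x_4 = 8
y_4 = 10
z_4 = 2
r_4 = 2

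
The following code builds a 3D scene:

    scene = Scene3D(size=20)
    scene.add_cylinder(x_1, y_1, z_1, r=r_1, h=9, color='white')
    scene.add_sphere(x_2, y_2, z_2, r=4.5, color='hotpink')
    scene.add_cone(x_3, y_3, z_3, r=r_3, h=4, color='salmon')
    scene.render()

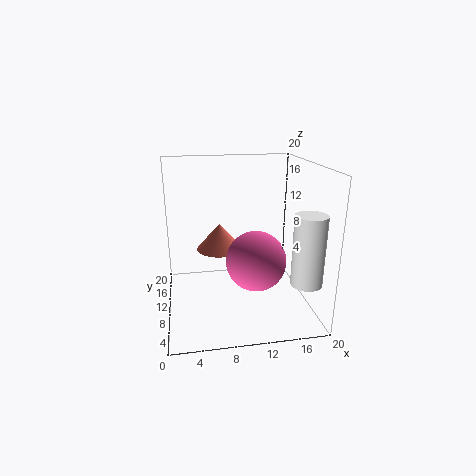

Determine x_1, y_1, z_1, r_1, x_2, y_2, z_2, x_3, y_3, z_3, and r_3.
x_1 = 17.5
y_1 = 3
z_1 = 6
r_1 = 2
x_2 = 13
y_2 = 11.5
z_2 = 5.5
x_3 = 8
y_3 = 15
z_3 = 6.5
r_3 = 3.5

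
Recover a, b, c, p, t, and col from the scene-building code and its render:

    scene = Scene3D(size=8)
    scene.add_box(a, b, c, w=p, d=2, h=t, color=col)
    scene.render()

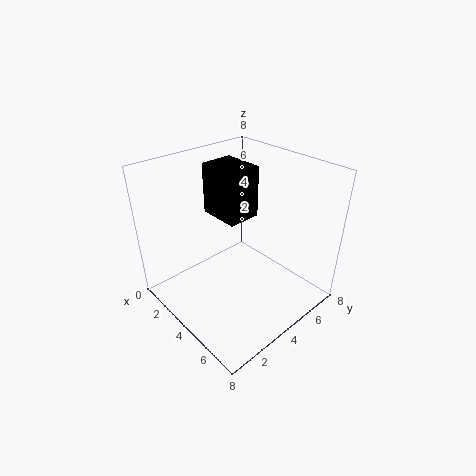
a = 1; b = 4; c = 4.5; p = 2.5; t = 3; col = 'black'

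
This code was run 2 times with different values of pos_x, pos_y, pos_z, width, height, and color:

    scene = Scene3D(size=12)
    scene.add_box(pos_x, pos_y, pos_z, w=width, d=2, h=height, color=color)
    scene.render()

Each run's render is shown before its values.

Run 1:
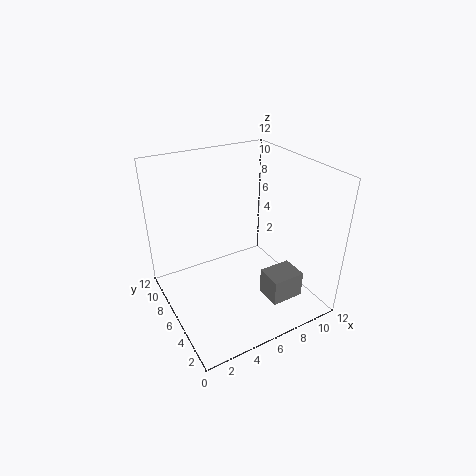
pos_x = 6; pos_y = 0.5; pos_z = 3; width = 2.5; height = 2; color = 'gray'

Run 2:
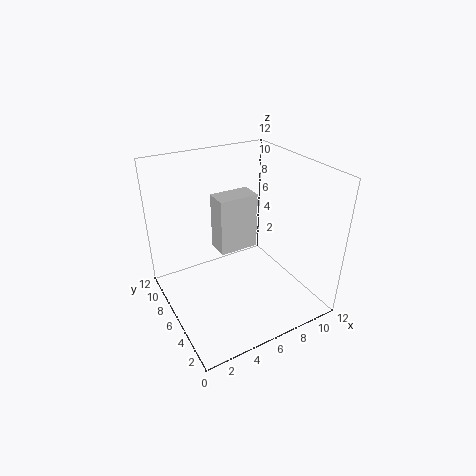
pos_x = 5; pos_y = 7; pos_z = 4; width = 3.5; height = 5; color = 'lightgray'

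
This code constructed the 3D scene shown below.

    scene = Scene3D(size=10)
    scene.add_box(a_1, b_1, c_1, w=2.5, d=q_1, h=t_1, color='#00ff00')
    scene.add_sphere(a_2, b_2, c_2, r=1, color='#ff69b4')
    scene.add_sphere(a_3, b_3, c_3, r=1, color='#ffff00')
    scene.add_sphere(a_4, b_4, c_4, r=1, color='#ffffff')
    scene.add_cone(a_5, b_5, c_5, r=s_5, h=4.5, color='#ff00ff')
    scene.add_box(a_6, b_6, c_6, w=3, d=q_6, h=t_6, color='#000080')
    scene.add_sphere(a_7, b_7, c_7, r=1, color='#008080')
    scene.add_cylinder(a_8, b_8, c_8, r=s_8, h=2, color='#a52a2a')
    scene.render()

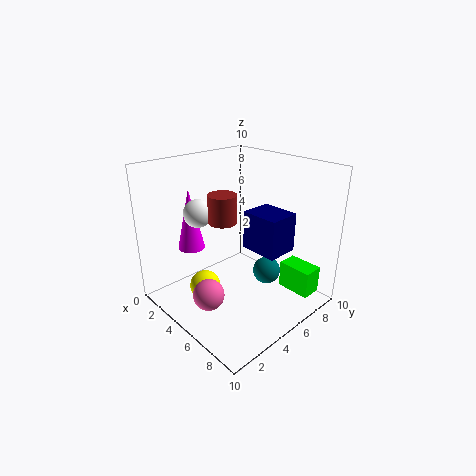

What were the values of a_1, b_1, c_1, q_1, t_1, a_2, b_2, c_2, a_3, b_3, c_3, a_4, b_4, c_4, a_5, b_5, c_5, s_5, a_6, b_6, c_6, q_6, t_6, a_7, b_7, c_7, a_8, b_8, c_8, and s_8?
a_1 = 6.5
b_1 = 8
c_1 = 0.5
q_1 = 1.5
t_1 = 2
a_2 = 6
b_2 = 1.5
c_2 = 2.5
a_3 = 5
b_3 = 2
c_3 = 2.5
a_4 = 2.5
b_4 = 3.5
c_4 = 6.5
a_5 = 1.5
b_5 = 3.5
c_5 = 3.5
s_5 = 1
a_6 = 3.5
b_6 = 7
c_6 = 3
q_6 = 2.5
t_6 = 3
a_7 = 6
b_7 = 7
c_7 = 2
a_8 = 4
b_8 = 4.5
c_8 = 6
s_8 = 1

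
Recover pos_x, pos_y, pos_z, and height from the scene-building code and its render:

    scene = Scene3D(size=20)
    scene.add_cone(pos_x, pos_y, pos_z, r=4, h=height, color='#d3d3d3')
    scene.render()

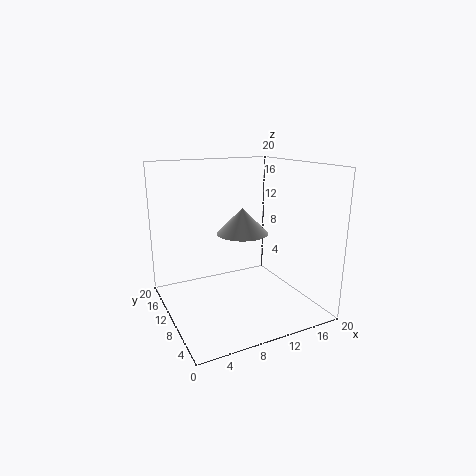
pos_x = 13, pos_y = 14.5, pos_z = 9, height = 4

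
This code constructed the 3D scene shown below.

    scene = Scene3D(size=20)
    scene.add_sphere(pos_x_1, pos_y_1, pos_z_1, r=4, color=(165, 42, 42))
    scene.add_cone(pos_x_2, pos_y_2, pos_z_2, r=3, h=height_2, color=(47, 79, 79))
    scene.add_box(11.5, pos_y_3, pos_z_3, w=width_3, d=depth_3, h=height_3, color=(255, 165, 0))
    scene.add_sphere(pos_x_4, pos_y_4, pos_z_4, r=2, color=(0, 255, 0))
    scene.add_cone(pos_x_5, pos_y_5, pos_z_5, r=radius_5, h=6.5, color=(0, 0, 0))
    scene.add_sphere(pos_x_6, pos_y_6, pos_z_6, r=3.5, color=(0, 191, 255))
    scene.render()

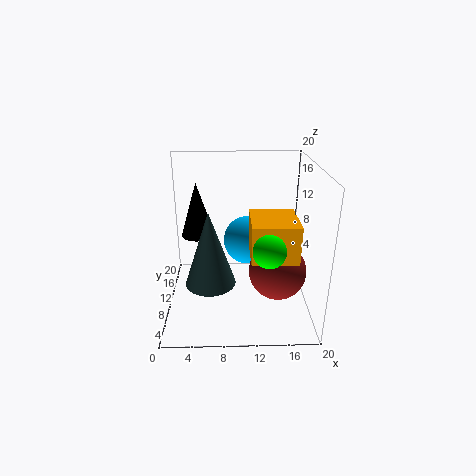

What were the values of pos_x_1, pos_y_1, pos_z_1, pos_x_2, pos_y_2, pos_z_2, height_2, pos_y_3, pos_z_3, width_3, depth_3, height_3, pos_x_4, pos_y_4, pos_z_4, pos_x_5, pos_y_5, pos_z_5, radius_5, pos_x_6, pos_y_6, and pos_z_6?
pos_x_1 = 15.5, pos_y_1 = 8.5, pos_z_1 = 5.5, pos_x_2 = 6.5, pos_y_2 = 3, pos_z_2 = 7.5, height_2 = 9, pos_y_3 = 4, pos_z_3 = 9, width_3 = 6, depth_3 = 6.5, height_3 = 5, pos_x_4 = 13.5, pos_y_4 = 3, pos_z_4 = 11.5, pos_x_5 = 5, pos_y_5 = 6, pos_z_5 = 12.5, radius_5 = 2, pos_x_6 = 11.5, pos_y_6 = 12.5, pos_z_6 = 8.5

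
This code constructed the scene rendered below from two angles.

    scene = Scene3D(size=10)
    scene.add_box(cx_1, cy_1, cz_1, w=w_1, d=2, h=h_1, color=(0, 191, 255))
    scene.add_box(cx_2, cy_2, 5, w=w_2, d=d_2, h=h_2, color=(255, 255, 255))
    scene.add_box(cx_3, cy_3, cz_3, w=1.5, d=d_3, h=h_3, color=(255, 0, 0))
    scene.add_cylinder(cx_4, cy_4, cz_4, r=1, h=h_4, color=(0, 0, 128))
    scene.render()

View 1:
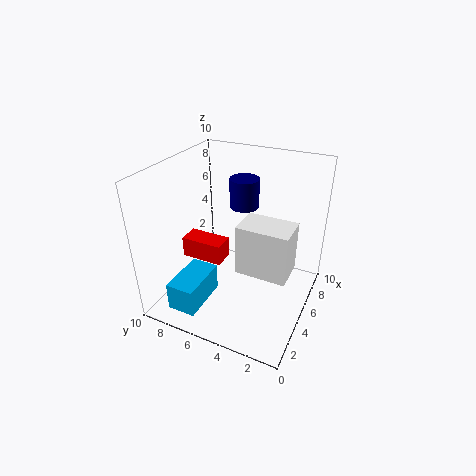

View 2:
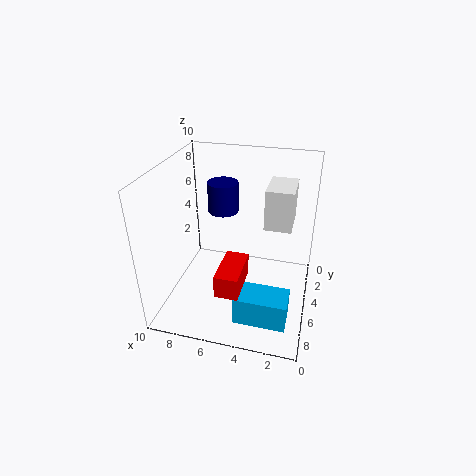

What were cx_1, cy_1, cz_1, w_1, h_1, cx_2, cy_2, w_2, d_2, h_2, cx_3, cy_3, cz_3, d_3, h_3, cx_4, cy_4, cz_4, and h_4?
cx_1 = 1; cy_1 = 6.5; cz_1 = 0.5; w_1 = 3.5; h_1 = 2; cx_2 = 1.5; cy_2 = 0.5; w_2 = 2; d_2 = 3; h_2 = 3; cx_3 = 4; cy_3 = 6; cz_3 = 3; d_3 = 3; h_3 = 1.5; cx_4 = 6; cy_4 = 5; cz_4 = 7; h_4 = 2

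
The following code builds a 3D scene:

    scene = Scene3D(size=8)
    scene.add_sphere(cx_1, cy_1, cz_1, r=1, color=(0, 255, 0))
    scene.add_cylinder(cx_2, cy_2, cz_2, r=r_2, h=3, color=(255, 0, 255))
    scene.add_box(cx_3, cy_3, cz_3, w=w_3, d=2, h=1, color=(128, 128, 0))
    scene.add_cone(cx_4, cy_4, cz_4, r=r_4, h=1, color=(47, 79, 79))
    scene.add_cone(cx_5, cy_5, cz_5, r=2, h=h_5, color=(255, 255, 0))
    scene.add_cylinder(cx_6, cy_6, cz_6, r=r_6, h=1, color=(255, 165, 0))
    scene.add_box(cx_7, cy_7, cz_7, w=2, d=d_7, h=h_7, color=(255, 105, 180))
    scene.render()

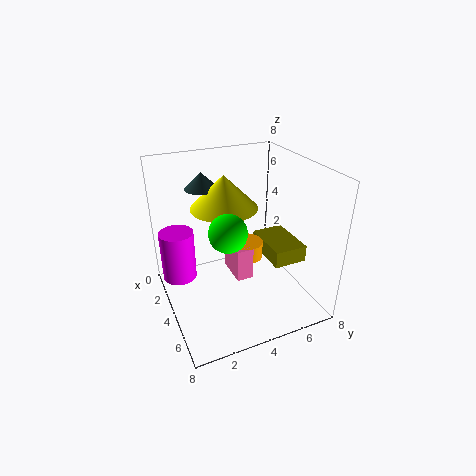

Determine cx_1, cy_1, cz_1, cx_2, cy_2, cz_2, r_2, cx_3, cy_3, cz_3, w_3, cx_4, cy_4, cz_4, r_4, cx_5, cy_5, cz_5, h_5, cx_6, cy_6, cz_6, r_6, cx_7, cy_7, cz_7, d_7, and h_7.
cx_1 = 5
cy_1 = 3
cz_1 = 5
cx_2 = 2
cy_2 = 1
cz_2 = 1
r_2 = 1
cx_3 = 2
cy_3 = 6
cz_3 = 2
w_3 = 3
cx_4 = 1
cy_4 = 3
cz_4 = 6
r_4 = 1
cx_5 = 2
cy_5 = 4
cz_5 = 5
h_5 = 2
cx_6 = 3
cy_6 = 5
cz_6 = 2
r_6 = 1
cx_7 = 2
cy_7 = 4
cz_7 = 1
d_7 = 1
h_7 = 2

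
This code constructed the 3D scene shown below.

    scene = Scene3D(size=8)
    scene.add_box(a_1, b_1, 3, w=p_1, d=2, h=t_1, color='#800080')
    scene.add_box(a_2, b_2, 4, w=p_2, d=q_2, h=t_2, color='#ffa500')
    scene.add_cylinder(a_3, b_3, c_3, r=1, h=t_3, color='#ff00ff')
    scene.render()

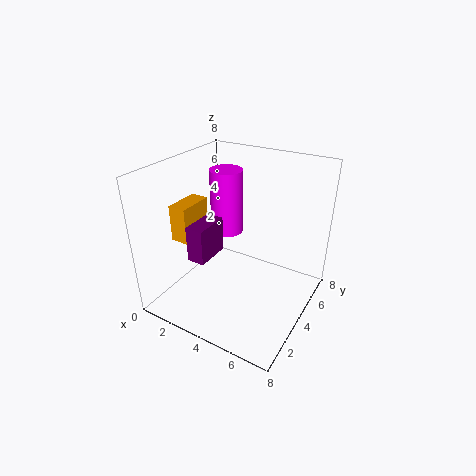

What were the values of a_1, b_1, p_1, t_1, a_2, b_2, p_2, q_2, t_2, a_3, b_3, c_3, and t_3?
a_1 = 2, b_1 = 2, p_1 = 1, t_1 = 2, a_2 = 1, b_2 = 2, p_2 = 1, q_2 = 2, t_2 = 2, a_3 = 2, b_3 = 6, c_3 = 3, t_3 = 4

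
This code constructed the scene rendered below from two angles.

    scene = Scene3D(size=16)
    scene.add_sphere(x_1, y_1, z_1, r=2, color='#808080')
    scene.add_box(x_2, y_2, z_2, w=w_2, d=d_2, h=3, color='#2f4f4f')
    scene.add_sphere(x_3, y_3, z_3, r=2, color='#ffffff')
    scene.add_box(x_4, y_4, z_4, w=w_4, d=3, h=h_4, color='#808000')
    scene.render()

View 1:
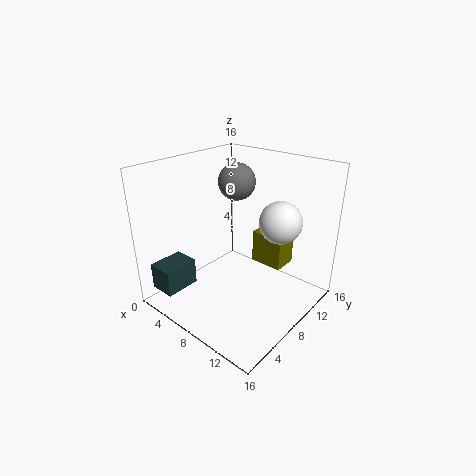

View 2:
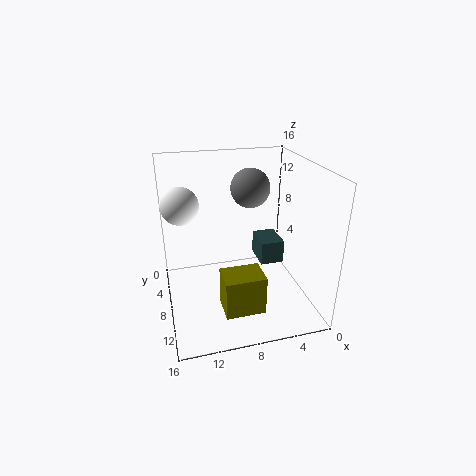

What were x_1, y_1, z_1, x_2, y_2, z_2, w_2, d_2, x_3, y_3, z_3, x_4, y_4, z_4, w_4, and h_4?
x_1 = 7; y_1 = 9; z_1 = 14; x_2 = 1; y_2 = 1; z_2 = 2; w_2 = 3; d_2 = 4; x_3 = 14; y_3 = 7; z_3 = 12; x_4 = 7; y_4 = 12; z_4 = 3; w_4 = 4; h_4 = 4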